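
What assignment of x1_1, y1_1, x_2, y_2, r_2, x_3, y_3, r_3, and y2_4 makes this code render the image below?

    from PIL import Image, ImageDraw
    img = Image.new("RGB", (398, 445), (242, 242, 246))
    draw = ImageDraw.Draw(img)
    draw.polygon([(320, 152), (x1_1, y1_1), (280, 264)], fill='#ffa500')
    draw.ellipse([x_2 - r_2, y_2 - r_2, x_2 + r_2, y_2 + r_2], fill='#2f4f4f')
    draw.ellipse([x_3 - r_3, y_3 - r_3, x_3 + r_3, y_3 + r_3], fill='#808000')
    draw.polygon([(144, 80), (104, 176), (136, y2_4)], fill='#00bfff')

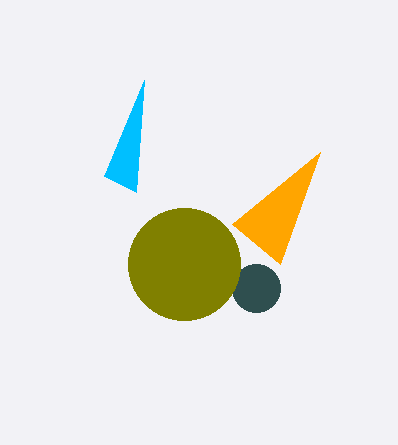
x1_1 = 232; y1_1 = 224; x_2 = 256; y_2 = 288; r_2 = 24; x_3 = 184; y_3 = 264; r_3 = 56; y2_4 = 192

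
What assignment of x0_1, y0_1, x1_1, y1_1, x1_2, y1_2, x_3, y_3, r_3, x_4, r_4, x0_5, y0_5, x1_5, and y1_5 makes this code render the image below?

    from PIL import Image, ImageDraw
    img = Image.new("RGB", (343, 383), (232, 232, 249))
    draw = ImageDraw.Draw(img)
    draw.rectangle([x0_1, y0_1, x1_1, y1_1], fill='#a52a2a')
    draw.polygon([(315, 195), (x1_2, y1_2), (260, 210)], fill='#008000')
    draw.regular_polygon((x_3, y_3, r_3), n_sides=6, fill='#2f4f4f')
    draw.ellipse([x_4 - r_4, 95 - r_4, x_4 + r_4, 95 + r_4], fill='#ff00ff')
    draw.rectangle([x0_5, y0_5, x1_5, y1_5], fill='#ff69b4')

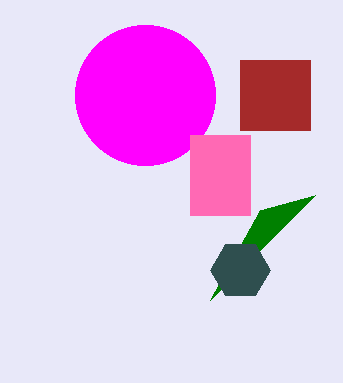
x0_1 = 240, y0_1 = 60, x1_1 = 310, y1_1 = 130, x1_2 = 210, y1_2 = 300, x_3 = 240, y_3 = 270, r_3 = 30, x_4 = 145, r_4 = 70, x0_5 = 190, y0_5 = 135, x1_5 = 250, y1_5 = 215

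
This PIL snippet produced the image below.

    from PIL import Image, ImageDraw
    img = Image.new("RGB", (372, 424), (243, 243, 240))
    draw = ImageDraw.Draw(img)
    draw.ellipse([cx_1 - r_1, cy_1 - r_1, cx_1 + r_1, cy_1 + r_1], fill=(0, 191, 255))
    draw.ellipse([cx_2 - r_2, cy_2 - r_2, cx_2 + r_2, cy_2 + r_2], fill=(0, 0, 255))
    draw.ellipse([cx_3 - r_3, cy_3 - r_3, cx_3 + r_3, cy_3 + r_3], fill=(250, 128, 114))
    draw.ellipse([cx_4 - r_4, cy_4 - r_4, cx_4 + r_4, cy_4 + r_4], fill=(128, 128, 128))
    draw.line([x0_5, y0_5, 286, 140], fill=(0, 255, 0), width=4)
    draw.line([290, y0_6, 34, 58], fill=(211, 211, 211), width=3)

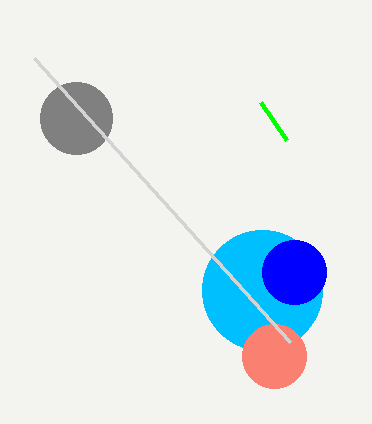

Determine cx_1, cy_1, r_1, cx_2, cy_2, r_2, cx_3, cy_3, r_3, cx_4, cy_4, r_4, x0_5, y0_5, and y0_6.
cx_1 = 262; cy_1 = 290; r_1 = 60; cx_2 = 294; cy_2 = 272; r_2 = 32; cx_3 = 274; cy_3 = 356; r_3 = 32; cx_4 = 76; cy_4 = 118; r_4 = 36; x0_5 = 260; y0_5 = 102; y0_6 = 342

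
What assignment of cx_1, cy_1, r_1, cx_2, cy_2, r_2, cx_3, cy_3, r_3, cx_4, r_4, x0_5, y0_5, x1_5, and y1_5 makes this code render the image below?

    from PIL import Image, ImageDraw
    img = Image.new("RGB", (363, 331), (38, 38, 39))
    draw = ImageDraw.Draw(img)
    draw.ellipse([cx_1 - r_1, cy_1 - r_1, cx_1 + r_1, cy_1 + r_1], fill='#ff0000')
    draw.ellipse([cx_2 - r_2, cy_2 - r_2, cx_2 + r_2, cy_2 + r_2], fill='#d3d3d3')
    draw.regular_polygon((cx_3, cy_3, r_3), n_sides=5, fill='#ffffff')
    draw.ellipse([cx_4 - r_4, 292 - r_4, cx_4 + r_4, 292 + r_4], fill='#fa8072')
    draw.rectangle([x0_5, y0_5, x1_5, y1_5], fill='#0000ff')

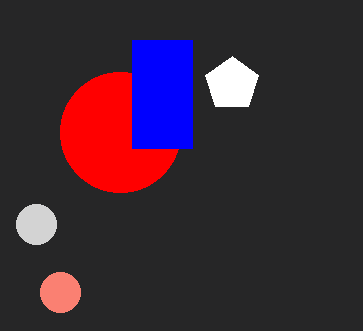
cx_1 = 120, cy_1 = 132, r_1 = 60, cx_2 = 36, cy_2 = 224, r_2 = 20, cx_3 = 232, cy_3 = 84, r_3 = 28, cx_4 = 60, r_4 = 20, x0_5 = 132, y0_5 = 40, x1_5 = 192, y1_5 = 148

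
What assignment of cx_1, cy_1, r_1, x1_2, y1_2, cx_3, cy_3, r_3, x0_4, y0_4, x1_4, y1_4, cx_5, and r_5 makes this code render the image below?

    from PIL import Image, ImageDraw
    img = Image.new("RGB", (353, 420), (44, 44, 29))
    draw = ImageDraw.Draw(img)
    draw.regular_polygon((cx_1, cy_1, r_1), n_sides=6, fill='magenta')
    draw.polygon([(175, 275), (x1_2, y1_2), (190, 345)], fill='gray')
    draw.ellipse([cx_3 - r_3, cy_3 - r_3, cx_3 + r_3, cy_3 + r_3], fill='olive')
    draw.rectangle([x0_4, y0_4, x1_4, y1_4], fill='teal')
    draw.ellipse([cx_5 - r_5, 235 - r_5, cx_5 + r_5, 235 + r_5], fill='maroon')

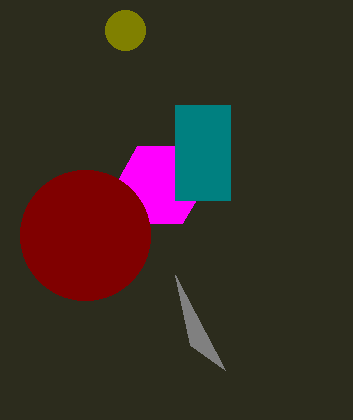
cx_1 = 160, cy_1 = 185, r_1 = 45, x1_2 = 225, y1_2 = 370, cx_3 = 125, cy_3 = 30, r_3 = 20, x0_4 = 175, y0_4 = 105, x1_4 = 230, y1_4 = 200, cx_5 = 85, r_5 = 65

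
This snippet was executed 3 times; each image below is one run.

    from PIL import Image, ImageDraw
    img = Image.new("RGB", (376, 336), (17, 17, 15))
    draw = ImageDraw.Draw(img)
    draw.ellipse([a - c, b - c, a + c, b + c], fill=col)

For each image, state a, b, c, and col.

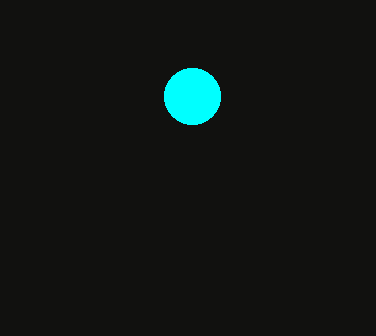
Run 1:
a = 192, b = 96, c = 28, col = 'cyan'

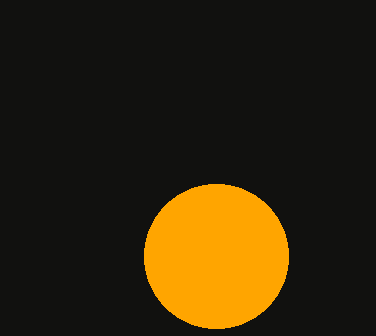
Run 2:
a = 216
b = 256
c = 72
col = 'orange'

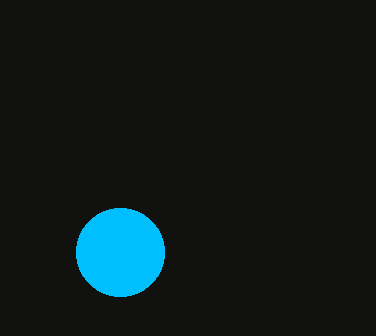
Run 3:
a = 120
b = 252
c = 44
col = 'deepskyblue'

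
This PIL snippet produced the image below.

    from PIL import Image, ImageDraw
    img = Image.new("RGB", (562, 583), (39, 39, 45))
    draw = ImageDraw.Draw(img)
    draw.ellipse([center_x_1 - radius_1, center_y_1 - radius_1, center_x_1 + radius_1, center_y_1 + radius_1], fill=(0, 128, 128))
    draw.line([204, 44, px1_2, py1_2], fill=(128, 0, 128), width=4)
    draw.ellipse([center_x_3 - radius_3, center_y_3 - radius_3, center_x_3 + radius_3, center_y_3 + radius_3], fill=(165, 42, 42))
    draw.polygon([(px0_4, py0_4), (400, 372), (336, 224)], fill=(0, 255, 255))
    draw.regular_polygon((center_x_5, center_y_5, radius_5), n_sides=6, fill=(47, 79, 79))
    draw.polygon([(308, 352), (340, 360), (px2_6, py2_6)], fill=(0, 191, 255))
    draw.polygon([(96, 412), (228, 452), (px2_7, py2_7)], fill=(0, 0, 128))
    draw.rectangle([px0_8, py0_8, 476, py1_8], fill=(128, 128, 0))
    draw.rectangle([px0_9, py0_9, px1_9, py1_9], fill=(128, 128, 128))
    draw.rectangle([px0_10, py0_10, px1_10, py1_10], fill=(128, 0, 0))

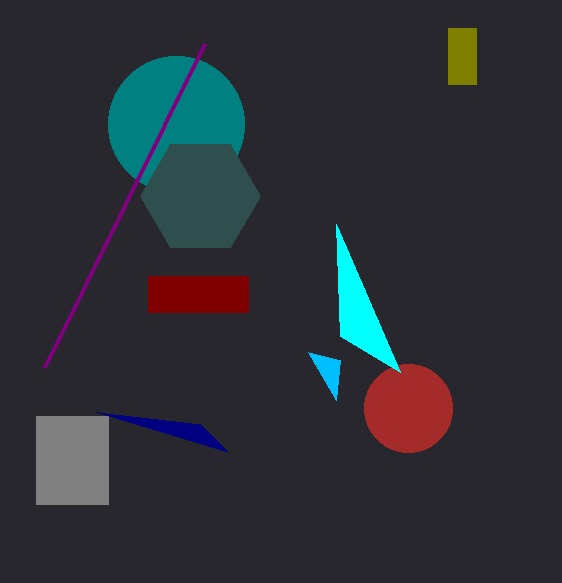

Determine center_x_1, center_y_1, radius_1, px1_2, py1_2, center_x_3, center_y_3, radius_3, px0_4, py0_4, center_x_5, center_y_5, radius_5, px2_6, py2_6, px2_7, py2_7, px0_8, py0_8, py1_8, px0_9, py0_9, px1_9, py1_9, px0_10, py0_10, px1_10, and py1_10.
center_x_1 = 176
center_y_1 = 124
radius_1 = 68
px1_2 = 44
py1_2 = 368
center_x_3 = 408
center_y_3 = 408
radius_3 = 44
px0_4 = 340
py0_4 = 336
center_x_5 = 200
center_y_5 = 196
radius_5 = 60
px2_6 = 336
py2_6 = 400
px2_7 = 200
py2_7 = 424
px0_8 = 448
py0_8 = 28
py1_8 = 84
px0_9 = 36
py0_9 = 416
px1_9 = 108
py1_9 = 504
px0_10 = 148
py0_10 = 276
px1_10 = 248
py1_10 = 312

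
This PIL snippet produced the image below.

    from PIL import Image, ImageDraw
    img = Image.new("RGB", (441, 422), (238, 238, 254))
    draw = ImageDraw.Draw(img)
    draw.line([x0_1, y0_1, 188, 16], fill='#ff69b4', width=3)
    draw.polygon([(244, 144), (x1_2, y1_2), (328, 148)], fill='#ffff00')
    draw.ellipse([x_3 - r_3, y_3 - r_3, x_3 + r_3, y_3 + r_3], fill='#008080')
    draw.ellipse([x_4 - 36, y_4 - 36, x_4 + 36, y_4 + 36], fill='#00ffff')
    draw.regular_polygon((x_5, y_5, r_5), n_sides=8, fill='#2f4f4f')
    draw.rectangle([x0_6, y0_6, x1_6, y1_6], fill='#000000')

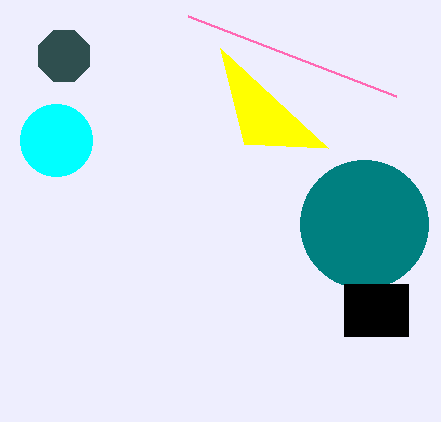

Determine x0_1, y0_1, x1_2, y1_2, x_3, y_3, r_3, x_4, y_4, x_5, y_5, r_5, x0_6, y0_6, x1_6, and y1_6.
x0_1 = 396, y0_1 = 96, x1_2 = 220, y1_2 = 48, x_3 = 364, y_3 = 224, r_3 = 64, x_4 = 56, y_4 = 140, x_5 = 64, y_5 = 56, r_5 = 28, x0_6 = 344, y0_6 = 284, x1_6 = 408, y1_6 = 336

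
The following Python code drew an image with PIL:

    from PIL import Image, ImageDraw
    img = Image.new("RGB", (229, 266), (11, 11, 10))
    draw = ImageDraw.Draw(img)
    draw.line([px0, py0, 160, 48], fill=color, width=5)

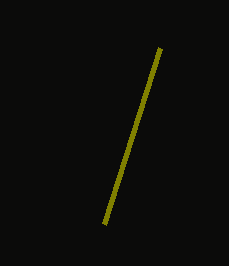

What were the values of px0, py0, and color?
px0 = 104
py0 = 224
color = 'olive'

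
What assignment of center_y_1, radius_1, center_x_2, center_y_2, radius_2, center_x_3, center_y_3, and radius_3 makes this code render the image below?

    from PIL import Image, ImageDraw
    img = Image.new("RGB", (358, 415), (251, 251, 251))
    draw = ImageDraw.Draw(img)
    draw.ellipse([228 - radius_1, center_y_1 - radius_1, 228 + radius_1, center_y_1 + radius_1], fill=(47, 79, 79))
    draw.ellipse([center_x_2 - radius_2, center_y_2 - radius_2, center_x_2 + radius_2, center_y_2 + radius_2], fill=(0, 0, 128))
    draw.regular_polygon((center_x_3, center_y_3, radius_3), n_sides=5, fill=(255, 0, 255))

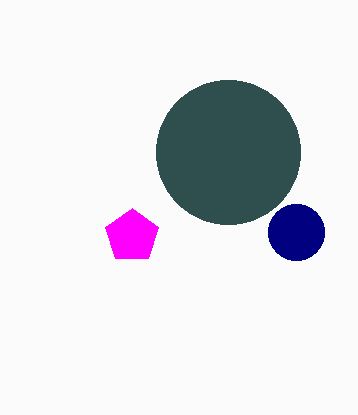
center_y_1 = 152, radius_1 = 72, center_x_2 = 296, center_y_2 = 232, radius_2 = 28, center_x_3 = 132, center_y_3 = 236, radius_3 = 28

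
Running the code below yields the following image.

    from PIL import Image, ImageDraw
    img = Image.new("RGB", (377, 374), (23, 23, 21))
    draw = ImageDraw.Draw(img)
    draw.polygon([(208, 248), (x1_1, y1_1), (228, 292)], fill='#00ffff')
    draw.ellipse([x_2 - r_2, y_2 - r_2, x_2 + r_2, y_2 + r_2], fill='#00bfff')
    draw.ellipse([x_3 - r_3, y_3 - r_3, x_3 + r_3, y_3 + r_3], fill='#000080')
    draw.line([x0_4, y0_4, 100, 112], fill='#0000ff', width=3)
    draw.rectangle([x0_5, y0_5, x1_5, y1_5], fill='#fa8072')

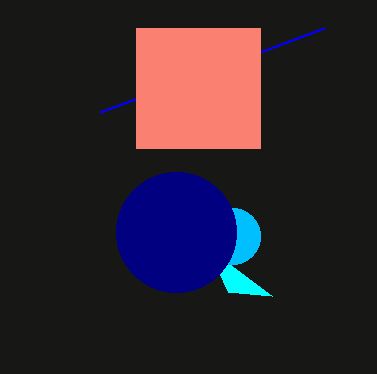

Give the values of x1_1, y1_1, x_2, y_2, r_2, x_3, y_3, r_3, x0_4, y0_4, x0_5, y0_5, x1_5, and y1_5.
x1_1 = 272; y1_1 = 296; x_2 = 232; y_2 = 236; r_2 = 28; x_3 = 176; y_3 = 232; r_3 = 60; x0_4 = 324; y0_4 = 28; x0_5 = 136; y0_5 = 28; x1_5 = 260; y1_5 = 148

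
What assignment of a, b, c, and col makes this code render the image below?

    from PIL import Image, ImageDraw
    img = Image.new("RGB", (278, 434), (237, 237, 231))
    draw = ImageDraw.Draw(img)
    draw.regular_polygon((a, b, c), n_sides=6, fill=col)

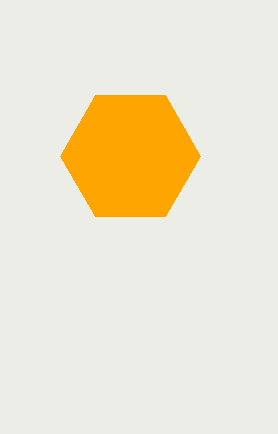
a = 130
b = 156
c = 70
col = 'orange'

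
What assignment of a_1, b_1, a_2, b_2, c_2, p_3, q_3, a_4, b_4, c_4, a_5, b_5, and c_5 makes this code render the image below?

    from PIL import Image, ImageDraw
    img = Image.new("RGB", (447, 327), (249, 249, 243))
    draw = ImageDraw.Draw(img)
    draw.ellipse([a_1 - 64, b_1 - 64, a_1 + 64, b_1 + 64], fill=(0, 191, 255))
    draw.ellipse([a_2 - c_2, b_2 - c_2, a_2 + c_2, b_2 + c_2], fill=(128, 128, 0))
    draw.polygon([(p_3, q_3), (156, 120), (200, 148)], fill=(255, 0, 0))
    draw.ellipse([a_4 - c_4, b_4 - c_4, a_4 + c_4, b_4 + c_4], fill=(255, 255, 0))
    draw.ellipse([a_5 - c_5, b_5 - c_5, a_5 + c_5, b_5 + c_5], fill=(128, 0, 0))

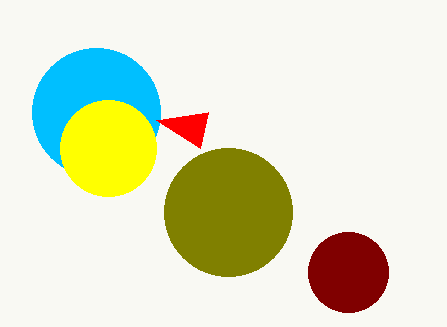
a_1 = 96
b_1 = 112
a_2 = 228
b_2 = 212
c_2 = 64
p_3 = 208
q_3 = 112
a_4 = 108
b_4 = 148
c_4 = 48
a_5 = 348
b_5 = 272
c_5 = 40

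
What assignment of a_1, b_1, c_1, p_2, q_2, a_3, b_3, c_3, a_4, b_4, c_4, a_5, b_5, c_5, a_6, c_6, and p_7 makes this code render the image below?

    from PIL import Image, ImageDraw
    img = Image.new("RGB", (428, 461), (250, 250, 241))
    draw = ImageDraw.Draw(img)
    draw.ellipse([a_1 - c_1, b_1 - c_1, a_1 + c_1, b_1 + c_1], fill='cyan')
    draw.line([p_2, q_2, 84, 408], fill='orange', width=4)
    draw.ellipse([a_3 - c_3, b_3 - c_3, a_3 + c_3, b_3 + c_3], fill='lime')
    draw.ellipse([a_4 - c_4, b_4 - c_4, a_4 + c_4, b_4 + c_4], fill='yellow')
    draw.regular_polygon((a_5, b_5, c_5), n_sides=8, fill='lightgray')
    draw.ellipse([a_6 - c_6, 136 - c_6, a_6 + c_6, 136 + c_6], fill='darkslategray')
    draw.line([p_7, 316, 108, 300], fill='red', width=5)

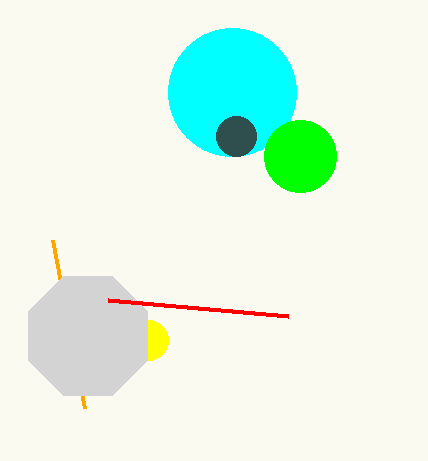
a_1 = 232, b_1 = 92, c_1 = 64, p_2 = 52, q_2 = 240, a_3 = 300, b_3 = 156, c_3 = 36, a_4 = 148, b_4 = 340, c_4 = 20, a_5 = 88, b_5 = 336, c_5 = 64, a_6 = 236, c_6 = 20, p_7 = 288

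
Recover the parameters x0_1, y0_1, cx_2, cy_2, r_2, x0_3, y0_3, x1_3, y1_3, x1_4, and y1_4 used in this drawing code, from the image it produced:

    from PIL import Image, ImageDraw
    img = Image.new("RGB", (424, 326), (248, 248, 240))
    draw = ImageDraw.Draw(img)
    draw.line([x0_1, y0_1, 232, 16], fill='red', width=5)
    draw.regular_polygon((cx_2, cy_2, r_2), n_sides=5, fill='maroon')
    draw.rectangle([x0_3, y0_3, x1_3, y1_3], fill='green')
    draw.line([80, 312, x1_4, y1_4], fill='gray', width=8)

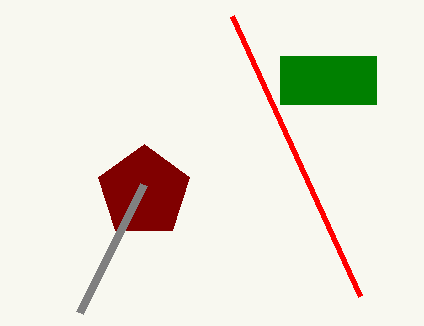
x0_1 = 360, y0_1 = 296, cx_2 = 144, cy_2 = 192, r_2 = 48, x0_3 = 280, y0_3 = 56, x1_3 = 376, y1_3 = 104, x1_4 = 144, y1_4 = 184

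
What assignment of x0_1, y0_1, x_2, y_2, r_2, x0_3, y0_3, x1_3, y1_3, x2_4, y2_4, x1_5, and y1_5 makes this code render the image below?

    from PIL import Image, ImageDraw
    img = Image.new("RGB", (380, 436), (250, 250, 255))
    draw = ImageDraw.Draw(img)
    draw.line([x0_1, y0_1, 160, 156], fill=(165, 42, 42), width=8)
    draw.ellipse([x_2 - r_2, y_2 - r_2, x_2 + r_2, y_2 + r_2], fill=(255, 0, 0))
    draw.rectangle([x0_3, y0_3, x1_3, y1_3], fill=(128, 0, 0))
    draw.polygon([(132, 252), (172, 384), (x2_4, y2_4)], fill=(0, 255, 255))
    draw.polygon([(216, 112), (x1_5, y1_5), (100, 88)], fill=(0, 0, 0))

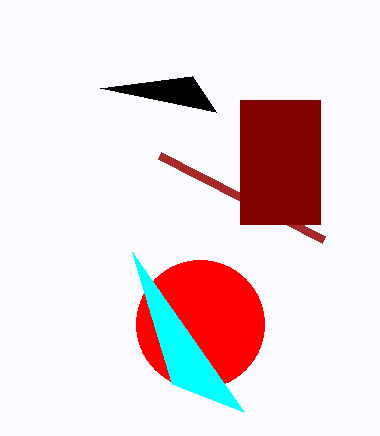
x0_1 = 324
y0_1 = 240
x_2 = 200
y_2 = 324
r_2 = 64
x0_3 = 240
y0_3 = 100
x1_3 = 320
y1_3 = 224
x2_4 = 244
y2_4 = 412
x1_5 = 192
y1_5 = 76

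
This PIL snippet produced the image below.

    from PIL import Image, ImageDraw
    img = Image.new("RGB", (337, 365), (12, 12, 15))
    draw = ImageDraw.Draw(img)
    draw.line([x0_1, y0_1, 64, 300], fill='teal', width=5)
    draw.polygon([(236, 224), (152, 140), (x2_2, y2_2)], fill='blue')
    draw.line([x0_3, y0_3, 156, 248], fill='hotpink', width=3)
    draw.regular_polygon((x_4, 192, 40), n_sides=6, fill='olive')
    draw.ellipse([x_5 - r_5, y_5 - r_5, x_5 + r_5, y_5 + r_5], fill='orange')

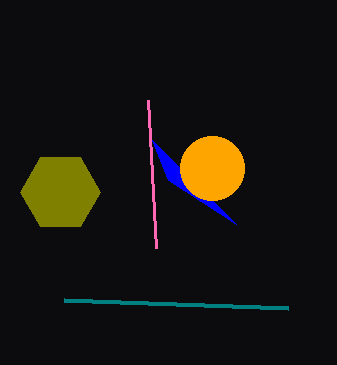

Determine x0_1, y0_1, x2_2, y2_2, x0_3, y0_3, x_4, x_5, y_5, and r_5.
x0_1 = 288; y0_1 = 308; x2_2 = 168; y2_2 = 180; x0_3 = 148; y0_3 = 100; x_4 = 60; x_5 = 212; y_5 = 168; r_5 = 32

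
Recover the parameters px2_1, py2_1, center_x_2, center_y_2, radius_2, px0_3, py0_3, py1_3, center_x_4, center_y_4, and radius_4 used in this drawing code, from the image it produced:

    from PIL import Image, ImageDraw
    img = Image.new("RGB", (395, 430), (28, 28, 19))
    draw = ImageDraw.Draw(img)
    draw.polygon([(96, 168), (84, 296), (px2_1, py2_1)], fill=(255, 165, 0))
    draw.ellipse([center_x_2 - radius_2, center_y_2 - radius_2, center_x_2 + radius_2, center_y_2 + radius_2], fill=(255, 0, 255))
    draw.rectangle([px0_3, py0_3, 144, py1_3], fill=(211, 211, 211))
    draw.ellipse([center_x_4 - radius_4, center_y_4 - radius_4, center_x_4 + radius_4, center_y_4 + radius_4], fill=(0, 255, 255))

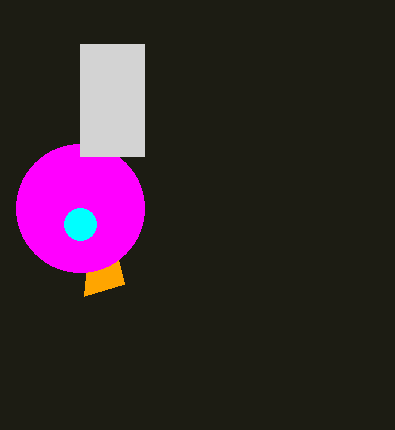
px2_1 = 124
py2_1 = 284
center_x_2 = 80
center_y_2 = 208
radius_2 = 64
px0_3 = 80
py0_3 = 44
py1_3 = 156
center_x_4 = 80
center_y_4 = 224
radius_4 = 16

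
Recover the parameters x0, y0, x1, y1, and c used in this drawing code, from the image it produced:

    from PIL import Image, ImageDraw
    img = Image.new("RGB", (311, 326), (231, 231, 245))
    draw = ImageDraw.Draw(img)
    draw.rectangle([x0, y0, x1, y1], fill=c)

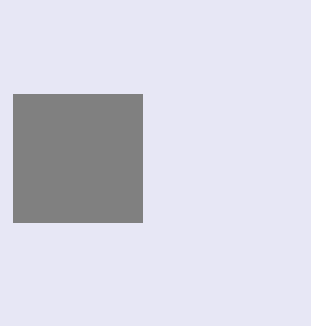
x0 = 13; y0 = 94; x1 = 142; y1 = 222; c = 'gray'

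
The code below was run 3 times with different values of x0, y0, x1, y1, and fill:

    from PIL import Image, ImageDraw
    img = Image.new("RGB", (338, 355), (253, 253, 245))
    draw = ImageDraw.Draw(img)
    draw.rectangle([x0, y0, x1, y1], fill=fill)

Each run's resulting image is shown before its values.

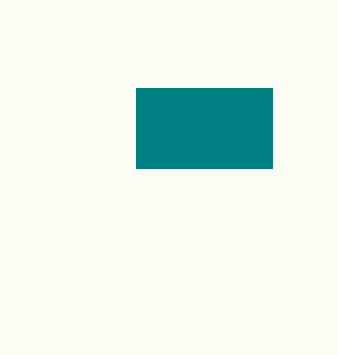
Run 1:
x0 = 136
y0 = 88
x1 = 272
y1 = 168
fill = 'teal'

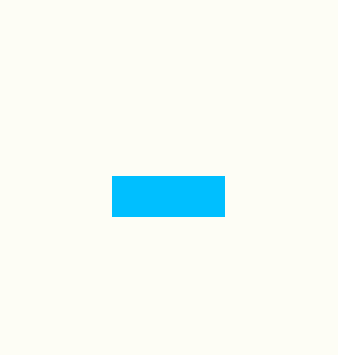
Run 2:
x0 = 112; y0 = 176; x1 = 224; y1 = 216; fill = 'deepskyblue'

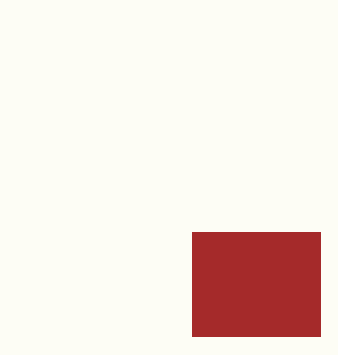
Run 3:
x0 = 192; y0 = 232; x1 = 320; y1 = 336; fill = 'brown'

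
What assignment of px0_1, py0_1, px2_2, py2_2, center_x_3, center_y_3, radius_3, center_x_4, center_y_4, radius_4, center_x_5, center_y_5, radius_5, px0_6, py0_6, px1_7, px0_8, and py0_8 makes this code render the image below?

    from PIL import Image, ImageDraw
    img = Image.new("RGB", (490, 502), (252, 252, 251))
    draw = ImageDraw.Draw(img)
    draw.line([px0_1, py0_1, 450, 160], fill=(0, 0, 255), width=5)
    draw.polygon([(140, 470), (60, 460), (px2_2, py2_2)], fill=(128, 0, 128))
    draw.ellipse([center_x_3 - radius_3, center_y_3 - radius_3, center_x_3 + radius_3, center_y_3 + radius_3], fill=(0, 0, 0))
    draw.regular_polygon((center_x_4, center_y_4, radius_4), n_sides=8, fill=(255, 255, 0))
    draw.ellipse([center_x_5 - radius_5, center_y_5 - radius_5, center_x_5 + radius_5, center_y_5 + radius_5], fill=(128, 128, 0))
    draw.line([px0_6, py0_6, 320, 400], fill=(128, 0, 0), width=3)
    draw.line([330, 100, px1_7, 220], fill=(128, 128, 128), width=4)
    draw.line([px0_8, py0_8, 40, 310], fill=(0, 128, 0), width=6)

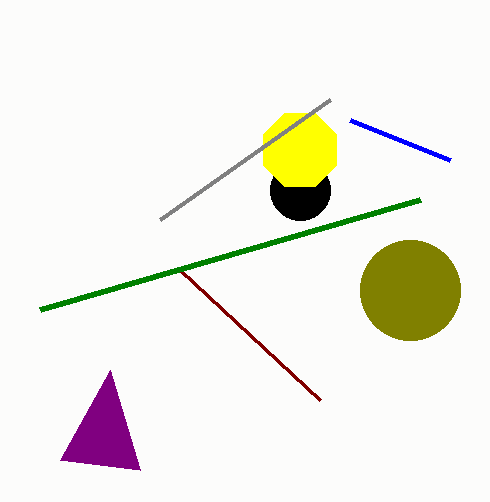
px0_1 = 350, py0_1 = 120, px2_2 = 110, py2_2 = 370, center_x_3 = 300, center_y_3 = 190, radius_3 = 30, center_x_4 = 300, center_y_4 = 150, radius_4 = 40, center_x_5 = 410, center_y_5 = 290, radius_5 = 50, px0_6 = 180, py0_6 = 270, px1_7 = 160, px0_8 = 420, py0_8 = 200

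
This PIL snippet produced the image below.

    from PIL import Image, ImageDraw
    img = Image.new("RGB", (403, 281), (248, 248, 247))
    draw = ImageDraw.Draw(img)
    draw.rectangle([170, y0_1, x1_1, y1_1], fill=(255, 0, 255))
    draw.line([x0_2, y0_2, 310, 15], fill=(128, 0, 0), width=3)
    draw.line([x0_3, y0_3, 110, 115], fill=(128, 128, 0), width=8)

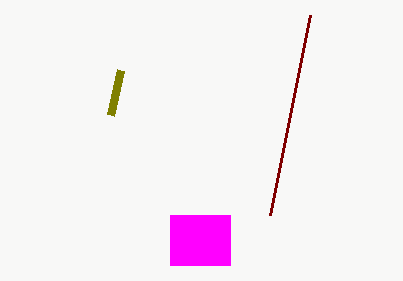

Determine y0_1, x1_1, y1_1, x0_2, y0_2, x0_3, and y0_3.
y0_1 = 215
x1_1 = 230
y1_1 = 265
x0_2 = 270
y0_2 = 215
x0_3 = 120
y0_3 = 70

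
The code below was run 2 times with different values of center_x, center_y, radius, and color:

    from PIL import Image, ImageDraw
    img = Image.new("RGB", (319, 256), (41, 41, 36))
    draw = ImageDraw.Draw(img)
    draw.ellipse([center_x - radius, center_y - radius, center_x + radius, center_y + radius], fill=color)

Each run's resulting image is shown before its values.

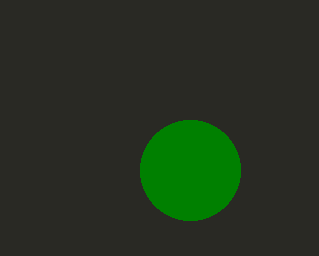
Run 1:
center_x = 190, center_y = 170, radius = 50, color = 'green'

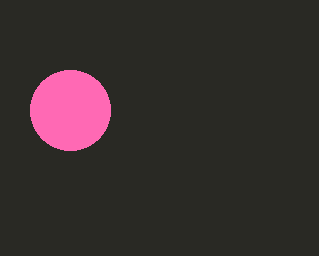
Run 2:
center_x = 70
center_y = 110
radius = 40
color = 'hotpink'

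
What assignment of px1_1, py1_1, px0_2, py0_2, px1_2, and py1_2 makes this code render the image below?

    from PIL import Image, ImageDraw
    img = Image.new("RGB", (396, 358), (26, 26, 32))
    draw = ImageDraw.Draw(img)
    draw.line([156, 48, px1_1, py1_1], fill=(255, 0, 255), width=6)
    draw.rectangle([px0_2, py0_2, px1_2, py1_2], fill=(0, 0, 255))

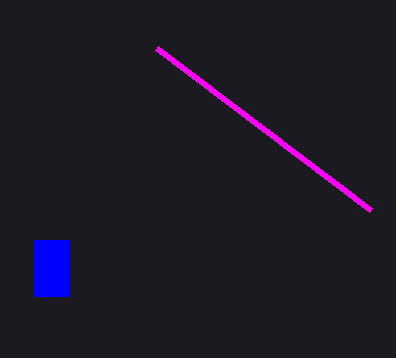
px1_1 = 370
py1_1 = 210
px0_2 = 34
py0_2 = 240
px1_2 = 68
py1_2 = 296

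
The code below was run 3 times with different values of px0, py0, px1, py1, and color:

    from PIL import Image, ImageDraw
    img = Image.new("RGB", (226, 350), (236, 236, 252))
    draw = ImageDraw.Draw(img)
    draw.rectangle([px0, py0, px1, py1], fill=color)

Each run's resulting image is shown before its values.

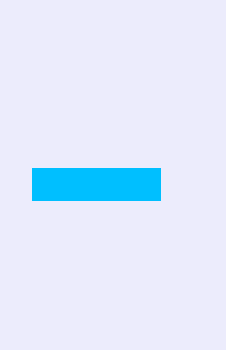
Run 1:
px0 = 32, py0 = 168, px1 = 160, py1 = 200, color = 'deepskyblue'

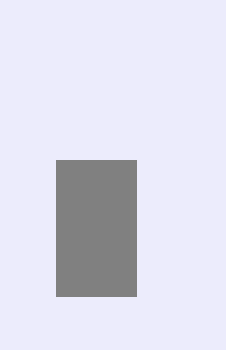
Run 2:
px0 = 56; py0 = 160; px1 = 136; py1 = 296; color = 'gray'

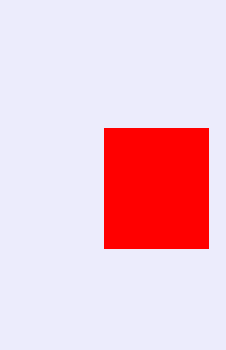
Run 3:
px0 = 104
py0 = 128
px1 = 208
py1 = 248
color = 'red'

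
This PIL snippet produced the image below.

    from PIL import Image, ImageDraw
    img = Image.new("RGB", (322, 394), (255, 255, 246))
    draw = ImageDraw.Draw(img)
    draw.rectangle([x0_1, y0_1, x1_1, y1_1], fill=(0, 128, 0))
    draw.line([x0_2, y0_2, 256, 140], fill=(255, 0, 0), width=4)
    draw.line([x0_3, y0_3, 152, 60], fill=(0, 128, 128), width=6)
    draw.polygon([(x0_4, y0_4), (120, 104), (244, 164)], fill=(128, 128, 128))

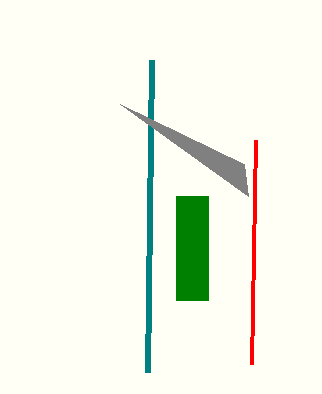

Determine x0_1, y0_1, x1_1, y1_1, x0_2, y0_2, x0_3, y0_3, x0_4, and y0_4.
x0_1 = 176
y0_1 = 196
x1_1 = 208
y1_1 = 300
x0_2 = 252
y0_2 = 364
x0_3 = 148
y0_3 = 372
x0_4 = 248
y0_4 = 196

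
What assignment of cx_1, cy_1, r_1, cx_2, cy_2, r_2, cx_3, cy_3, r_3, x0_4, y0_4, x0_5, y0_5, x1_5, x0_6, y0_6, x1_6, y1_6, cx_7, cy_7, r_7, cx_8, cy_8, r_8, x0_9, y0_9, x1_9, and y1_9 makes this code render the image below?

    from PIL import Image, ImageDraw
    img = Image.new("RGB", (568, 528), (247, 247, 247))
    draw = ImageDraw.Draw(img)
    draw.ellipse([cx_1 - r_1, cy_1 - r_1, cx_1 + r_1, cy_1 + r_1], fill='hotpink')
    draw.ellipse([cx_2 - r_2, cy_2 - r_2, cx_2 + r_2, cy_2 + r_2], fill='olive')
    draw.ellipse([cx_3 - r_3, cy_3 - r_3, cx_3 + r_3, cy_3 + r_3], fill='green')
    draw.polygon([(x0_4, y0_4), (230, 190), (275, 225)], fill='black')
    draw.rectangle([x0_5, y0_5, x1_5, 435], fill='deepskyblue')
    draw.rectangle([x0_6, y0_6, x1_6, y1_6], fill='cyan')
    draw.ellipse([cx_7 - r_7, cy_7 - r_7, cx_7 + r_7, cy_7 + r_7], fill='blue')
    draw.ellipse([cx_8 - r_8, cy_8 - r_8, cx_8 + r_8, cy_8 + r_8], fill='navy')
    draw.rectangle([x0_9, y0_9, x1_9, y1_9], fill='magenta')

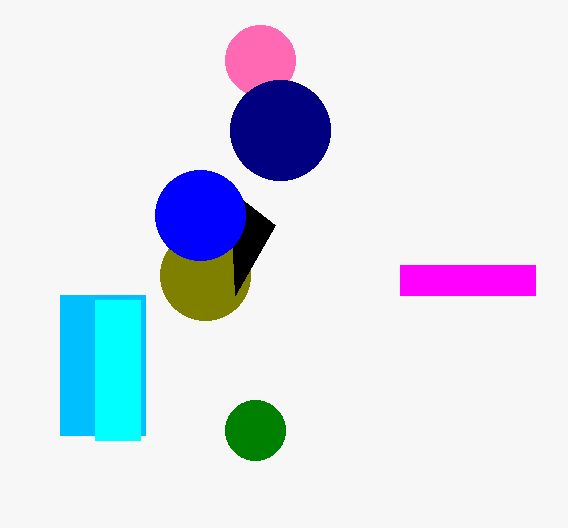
cx_1 = 260, cy_1 = 60, r_1 = 35, cx_2 = 205, cy_2 = 275, r_2 = 45, cx_3 = 255, cy_3 = 430, r_3 = 30, x0_4 = 235, y0_4 = 295, x0_5 = 60, y0_5 = 295, x1_5 = 145, x0_6 = 95, y0_6 = 300, x1_6 = 140, y1_6 = 440, cx_7 = 200, cy_7 = 215, r_7 = 45, cx_8 = 280, cy_8 = 130, r_8 = 50, x0_9 = 400, y0_9 = 265, x1_9 = 535, y1_9 = 295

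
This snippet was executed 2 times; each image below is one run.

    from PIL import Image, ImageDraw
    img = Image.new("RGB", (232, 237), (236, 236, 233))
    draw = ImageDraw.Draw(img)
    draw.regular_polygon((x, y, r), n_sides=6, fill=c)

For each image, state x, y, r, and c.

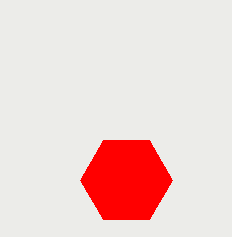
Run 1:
x = 126; y = 180; r = 46; c = 'red'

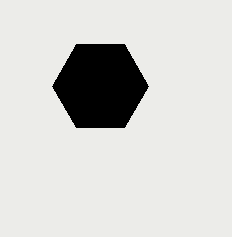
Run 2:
x = 100, y = 86, r = 48, c = 'black'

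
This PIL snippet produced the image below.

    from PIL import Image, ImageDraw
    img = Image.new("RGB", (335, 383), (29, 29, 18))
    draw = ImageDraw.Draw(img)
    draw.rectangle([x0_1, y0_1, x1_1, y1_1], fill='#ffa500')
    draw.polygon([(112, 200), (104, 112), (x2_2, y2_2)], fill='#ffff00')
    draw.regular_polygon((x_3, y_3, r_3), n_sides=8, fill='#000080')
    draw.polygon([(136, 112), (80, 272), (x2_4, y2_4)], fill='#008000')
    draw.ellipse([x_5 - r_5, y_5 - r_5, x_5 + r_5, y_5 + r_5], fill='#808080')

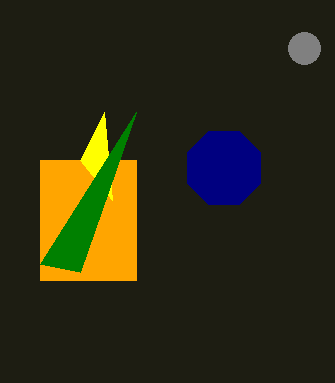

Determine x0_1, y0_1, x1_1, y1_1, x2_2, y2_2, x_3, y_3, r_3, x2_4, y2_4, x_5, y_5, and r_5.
x0_1 = 40, y0_1 = 160, x1_1 = 136, y1_1 = 280, x2_2 = 80, y2_2 = 160, x_3 = 224, y_3 = 168, r_3 = 40, x2_4 = 40, y2_4 = 264, x_5 = 304, y_5 = 48, r_5 = 16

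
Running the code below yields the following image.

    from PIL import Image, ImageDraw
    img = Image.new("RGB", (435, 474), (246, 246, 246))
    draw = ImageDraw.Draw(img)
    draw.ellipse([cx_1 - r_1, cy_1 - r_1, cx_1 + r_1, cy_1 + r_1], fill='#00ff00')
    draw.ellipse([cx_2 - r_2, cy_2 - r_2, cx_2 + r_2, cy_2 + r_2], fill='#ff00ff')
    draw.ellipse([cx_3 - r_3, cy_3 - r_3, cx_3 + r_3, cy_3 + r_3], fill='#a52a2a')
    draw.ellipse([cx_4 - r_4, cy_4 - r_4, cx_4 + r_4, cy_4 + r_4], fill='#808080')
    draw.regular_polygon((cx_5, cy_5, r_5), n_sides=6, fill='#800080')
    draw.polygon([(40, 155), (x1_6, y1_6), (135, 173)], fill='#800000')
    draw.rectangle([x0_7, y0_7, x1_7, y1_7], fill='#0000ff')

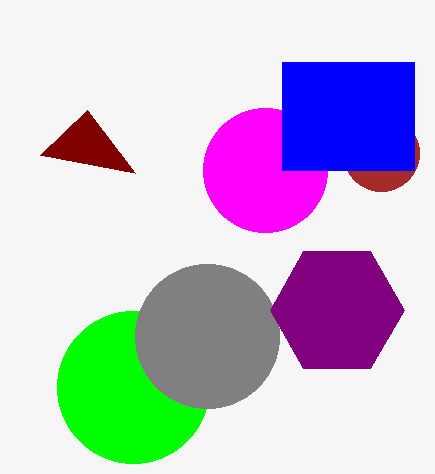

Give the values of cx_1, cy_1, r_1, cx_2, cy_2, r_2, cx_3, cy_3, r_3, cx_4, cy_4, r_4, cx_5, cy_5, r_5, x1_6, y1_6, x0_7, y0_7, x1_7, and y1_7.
cx_1 = 133, cy_1 = 387, r_1 = 76, cx_2 = 265, cy_2 = 170, r_2 = 62, cx_3 = 381, cy_3 = 153, r_3 = 38, cx_4 = 207, cy_4 = 336, r_4 = 72, cx_5 = 337, cy_5 = 310, r_5 = 67, x1_6 = 87, y1_6 = 110, x0_7 = 282, y0_7 = 62, x1_7 = 414, y1_7 = 170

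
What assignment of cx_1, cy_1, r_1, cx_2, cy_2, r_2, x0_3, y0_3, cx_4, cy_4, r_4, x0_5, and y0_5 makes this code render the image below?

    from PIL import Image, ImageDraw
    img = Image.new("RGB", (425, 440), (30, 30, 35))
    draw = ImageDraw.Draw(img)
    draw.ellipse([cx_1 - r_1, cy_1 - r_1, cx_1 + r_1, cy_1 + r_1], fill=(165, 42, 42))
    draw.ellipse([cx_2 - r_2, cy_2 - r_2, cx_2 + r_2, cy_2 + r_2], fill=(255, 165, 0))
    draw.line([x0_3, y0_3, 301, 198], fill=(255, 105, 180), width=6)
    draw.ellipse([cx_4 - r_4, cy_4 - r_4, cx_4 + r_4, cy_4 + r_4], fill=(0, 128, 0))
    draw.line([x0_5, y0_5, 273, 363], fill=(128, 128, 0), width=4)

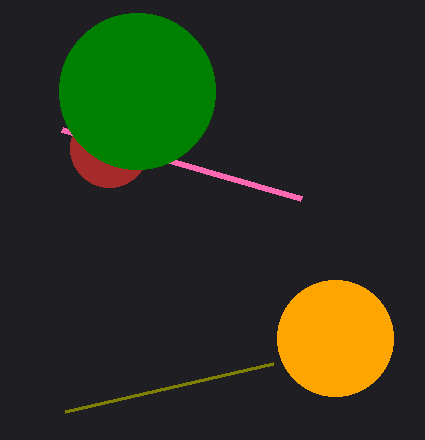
cx_1 = 109, cy_1 = 148, r_1 = 39, cx_2 = 335, cy_2 = 338, r_2 = 58, x0_3 = 62, y0_3 = 129, cx_4 = 137, cy_4 = 91, r_4 = 78, x0_5 = 65, y0_5 = 411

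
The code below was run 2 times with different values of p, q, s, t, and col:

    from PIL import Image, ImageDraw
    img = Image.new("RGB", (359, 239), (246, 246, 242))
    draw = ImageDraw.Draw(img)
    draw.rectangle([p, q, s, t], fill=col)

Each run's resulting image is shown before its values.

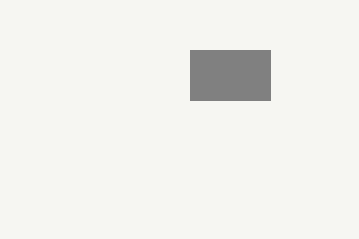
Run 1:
p = 190, q = 50, s = 270, t = 100, col = 'gray'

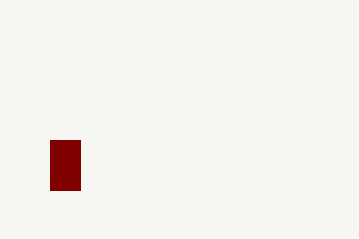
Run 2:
p = 50
q = 140
s = 80
t = 190
col = 'maroon'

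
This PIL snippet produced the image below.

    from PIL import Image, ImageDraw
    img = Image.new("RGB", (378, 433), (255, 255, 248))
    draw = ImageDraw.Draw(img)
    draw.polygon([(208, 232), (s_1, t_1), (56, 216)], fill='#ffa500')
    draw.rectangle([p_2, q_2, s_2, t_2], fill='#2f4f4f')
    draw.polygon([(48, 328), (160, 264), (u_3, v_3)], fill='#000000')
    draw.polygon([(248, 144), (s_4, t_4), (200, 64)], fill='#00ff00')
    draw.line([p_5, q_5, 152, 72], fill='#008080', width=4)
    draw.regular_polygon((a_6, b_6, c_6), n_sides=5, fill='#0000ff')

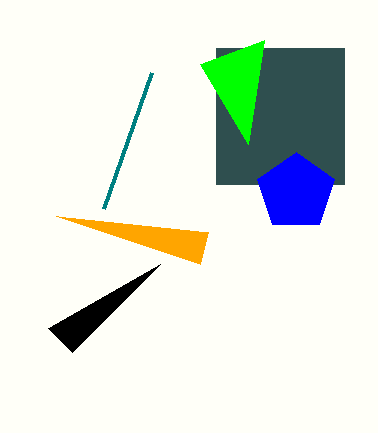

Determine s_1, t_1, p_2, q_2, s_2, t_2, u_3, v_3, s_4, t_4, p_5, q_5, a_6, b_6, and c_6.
s_1 = 200, t_1 = 264, p_2 = 216, q_2 = 48, s_2 = 344, t_2 = 184, u_3 = 72, v_3 = 352, s_4 = 264, t_4 = 40, p_5 = 104, q_5 = 208, a_6 = 296, b_6 = 192, c_6 = 40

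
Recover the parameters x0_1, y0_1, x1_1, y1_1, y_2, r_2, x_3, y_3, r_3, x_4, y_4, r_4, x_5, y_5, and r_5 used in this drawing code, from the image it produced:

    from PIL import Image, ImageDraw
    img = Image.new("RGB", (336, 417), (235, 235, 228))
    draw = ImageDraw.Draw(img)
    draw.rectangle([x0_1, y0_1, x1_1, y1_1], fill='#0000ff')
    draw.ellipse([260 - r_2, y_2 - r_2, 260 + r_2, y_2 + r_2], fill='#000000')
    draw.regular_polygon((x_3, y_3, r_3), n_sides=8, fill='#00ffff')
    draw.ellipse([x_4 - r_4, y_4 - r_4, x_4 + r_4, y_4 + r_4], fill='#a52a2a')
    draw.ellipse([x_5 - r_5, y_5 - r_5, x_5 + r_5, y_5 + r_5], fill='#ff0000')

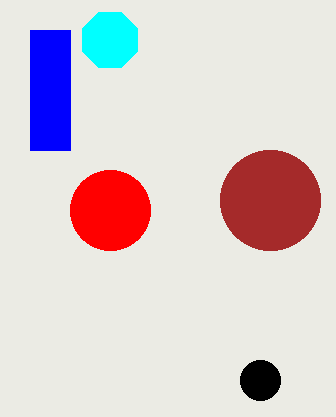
x0_1 = 30, y0_1 = 30, x1_1 = 70, y1_1 = 150, y_2 = 380, r_2 = 20, x_3 = 110, y_3 = 40, r_3 = 30, x_4 = 270, y_4 = 200, r_4 = 50, x_5 = 110, y_5 = 210, r_5 = 40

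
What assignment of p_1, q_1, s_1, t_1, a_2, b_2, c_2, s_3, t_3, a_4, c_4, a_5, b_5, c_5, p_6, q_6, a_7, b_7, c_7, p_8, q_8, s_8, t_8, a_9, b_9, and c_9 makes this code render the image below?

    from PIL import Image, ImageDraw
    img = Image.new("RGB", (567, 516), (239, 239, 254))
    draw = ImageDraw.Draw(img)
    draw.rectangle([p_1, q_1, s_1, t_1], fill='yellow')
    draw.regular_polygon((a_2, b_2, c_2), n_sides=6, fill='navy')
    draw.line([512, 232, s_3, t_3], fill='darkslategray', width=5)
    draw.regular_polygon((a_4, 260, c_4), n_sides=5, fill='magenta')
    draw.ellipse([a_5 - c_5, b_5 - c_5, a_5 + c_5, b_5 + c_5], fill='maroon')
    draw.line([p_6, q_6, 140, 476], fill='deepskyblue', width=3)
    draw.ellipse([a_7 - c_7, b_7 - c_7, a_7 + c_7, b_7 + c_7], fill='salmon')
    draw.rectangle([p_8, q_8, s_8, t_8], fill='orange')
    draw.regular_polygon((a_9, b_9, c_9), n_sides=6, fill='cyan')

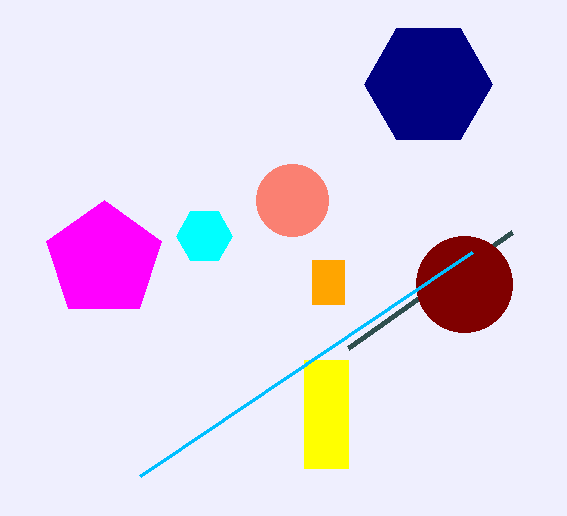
p_1 = 304; q_1 = 360; s_1 = 348; t_1 = 468; a_2 = 428; b_2 = 84; c_2 = 64; s_3 = 348; t_3 = 348; a_4 = 104; c_4 = 60; a_5 = 464; b_5 = 284; c_5 = 48; p_6 = 472; q_6 = 252; a_7 = 292; b_7 = 200; c_7 = 36; p_8 = 312; q_8 = 260; s_8 = 344; t_8 = 304; a_9 = 204; b_9 = 236; c_9 = 28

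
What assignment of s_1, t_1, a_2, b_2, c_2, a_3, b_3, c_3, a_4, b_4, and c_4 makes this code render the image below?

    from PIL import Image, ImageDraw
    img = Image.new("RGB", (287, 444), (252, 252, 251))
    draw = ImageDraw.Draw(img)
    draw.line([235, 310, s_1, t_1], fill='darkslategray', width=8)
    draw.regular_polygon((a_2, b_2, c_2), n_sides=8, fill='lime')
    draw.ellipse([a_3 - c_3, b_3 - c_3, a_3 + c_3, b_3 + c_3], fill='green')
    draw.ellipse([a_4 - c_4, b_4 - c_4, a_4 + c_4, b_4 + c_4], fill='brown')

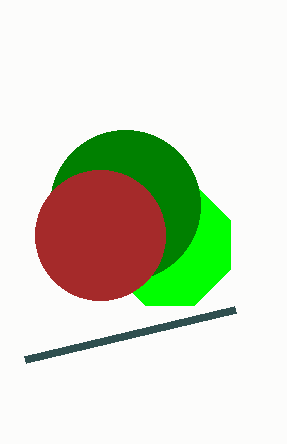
s_1 = 25; t_1 = 360; a_2 = 170; b_2 = 245; c_2 = 65; a_3 = 125; b_3 = 205; c_3 = 75; a_4 = 100; b_4 = 235; c_4 = 65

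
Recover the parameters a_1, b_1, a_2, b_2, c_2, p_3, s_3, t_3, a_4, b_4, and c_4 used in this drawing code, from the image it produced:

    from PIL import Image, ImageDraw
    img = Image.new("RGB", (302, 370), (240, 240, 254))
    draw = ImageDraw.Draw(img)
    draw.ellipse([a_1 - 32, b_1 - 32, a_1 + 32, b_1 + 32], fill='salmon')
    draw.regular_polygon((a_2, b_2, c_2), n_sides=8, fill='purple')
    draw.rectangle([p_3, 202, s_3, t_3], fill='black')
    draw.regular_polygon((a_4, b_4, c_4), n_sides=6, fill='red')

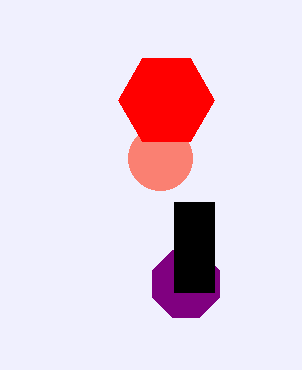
a_1 = 160, b_1 = 158, a_2 = 186, b_2 = 284, c_2 = 36, p_3 = 174, s_3 = 214, t_3 = 292, a_4 = 166, b_4 = 100, c_4 = 48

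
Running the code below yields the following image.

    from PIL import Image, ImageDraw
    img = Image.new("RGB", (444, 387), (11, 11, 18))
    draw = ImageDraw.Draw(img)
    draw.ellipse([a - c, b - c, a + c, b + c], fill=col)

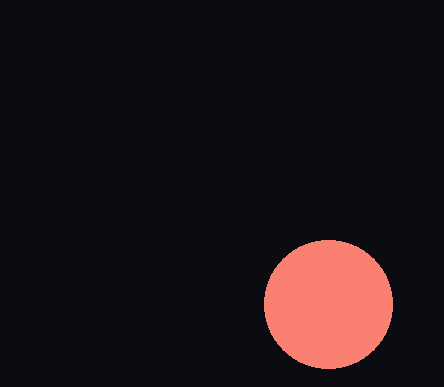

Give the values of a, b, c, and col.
a = 328, b = 304, c = 64, col = 'salmon'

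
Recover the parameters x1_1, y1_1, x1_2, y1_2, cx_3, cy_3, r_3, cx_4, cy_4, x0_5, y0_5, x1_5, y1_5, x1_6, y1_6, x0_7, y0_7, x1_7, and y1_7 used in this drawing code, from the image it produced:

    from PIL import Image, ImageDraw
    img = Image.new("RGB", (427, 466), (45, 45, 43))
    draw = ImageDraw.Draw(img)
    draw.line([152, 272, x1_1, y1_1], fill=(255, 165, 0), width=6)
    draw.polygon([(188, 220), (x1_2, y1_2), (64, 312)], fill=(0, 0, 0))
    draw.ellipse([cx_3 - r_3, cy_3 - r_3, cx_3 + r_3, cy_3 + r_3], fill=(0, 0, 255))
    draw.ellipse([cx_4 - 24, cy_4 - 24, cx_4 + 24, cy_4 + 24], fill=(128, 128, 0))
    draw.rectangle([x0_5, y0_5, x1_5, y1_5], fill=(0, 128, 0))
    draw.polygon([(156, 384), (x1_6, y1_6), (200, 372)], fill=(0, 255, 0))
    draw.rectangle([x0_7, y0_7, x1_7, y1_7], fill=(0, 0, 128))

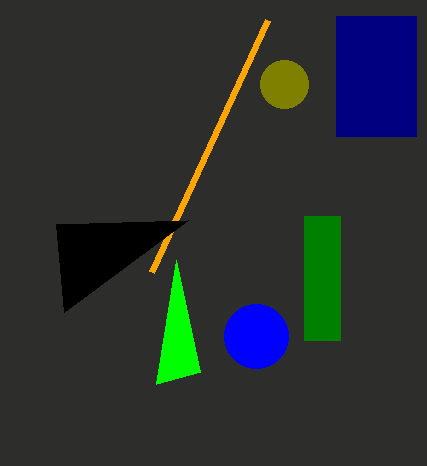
x1_1 = 268, y1_1 = 20, x1_2 = 56, y1_2 = 224, cx_3 = 256, cy_3 = 336, r_3 = 32, cx_4 = 284, cy_4 = 84, x0_5 = 304, y0_5 = 216, x1_5 = 340, y1_5 = 340, x1_6 = 176, y1_6 = 260, x0_7 = 336, y0_7 = 16, x1_7 = 416, y1_7 = 136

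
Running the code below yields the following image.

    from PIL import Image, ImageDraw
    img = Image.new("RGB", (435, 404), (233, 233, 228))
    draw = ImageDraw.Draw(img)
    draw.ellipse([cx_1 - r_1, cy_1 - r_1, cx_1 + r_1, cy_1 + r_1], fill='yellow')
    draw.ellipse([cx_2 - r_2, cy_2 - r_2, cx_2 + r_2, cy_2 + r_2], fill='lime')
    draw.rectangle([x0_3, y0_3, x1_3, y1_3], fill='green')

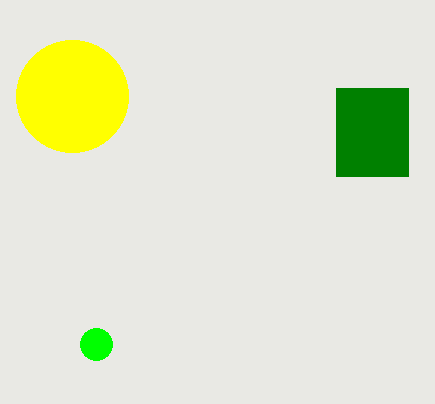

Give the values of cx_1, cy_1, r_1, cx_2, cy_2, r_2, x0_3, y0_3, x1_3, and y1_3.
cx_1 = 72, cy_1 = 96, r_1 = 56, cx_2 = 96, cy_2 = 344, r_2 = 16, x0_3 = 336, y0_3 = 88, x1_3 = 408, y1_3 = 176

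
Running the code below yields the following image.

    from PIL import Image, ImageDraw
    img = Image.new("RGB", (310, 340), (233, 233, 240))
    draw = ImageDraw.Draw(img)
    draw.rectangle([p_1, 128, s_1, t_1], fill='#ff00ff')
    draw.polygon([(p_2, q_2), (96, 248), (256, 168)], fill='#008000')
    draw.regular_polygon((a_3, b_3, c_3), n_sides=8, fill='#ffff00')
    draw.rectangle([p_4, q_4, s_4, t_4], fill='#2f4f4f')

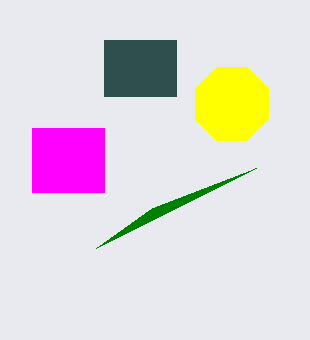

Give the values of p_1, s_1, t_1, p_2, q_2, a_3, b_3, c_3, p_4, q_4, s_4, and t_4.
p_1 = 32
s_1 = 104
t_1 = 192
p_2 = 152
q_2 = 208
a_3 = 232
b_3 = 104
c_3 = 40
p_4 = 104
q_4 = 40
s_4 = 176
t_4 = 96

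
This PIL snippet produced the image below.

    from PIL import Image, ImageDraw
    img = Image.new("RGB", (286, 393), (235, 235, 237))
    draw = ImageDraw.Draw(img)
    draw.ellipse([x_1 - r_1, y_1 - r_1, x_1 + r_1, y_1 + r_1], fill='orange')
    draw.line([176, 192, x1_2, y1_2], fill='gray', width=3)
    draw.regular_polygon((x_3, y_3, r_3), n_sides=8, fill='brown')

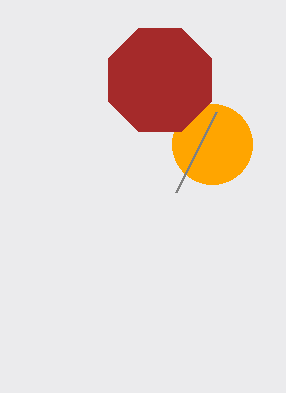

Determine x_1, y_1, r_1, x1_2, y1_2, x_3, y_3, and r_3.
x_1 = 212
y_1 = 144
r_1 = 40
x1_2 = 216
y1_2 = 112
x_3 = 160
y_3 = 80
r_3 = 56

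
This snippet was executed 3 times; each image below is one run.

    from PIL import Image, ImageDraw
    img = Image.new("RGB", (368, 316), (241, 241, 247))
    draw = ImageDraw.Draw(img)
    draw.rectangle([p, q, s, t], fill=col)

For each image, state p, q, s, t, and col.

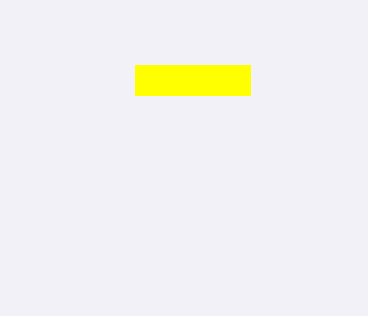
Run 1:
p = 135
q = 65
s = 250
t = 95
col = 'yellow'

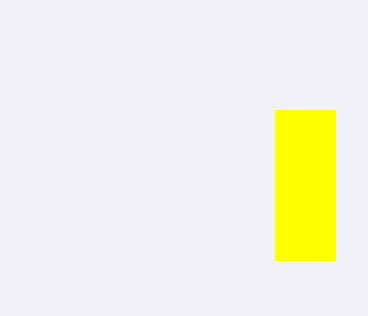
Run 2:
p = 275
q = 110
s = 335
t = 260
col = 'yellow'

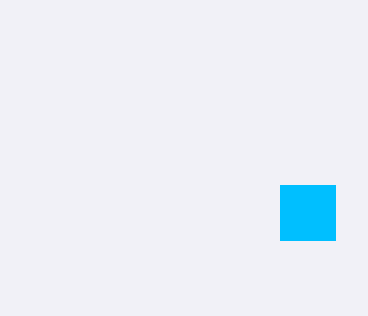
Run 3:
p = 280; q = 185; s = 335; t = 240; col = 'deepskyblue'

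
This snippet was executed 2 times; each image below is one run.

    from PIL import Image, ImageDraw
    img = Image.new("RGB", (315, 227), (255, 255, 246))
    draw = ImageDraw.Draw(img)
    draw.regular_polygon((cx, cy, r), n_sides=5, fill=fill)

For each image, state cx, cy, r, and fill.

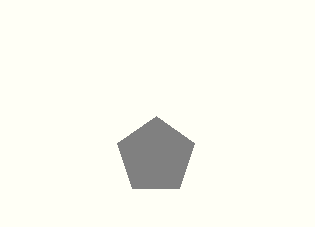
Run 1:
cx = 156
cy = 156
r = 40
fill = 'gray'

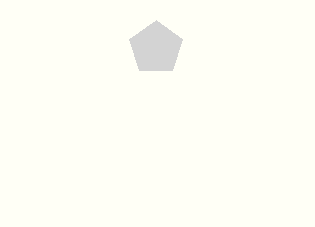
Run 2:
cx = 156
cy = 48
r = 28
fill = 'lightgray'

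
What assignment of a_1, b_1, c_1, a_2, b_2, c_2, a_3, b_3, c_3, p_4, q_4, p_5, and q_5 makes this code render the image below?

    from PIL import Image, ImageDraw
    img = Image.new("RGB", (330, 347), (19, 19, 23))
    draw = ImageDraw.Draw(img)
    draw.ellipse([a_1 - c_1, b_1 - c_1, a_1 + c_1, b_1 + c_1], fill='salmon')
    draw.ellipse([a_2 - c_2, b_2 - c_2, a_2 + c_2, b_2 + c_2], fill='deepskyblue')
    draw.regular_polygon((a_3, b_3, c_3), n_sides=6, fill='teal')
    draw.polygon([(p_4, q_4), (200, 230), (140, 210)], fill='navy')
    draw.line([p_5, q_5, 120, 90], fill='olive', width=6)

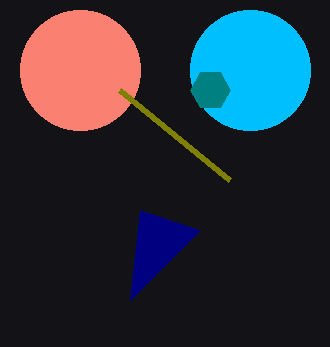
a_1 = 80
b_1 = 70
c_1 = 60
a_2 = 250
b_2 = 70
c_2 = 60
a_3 = 210
b_3 = 90
c_3 = 20
p_4 = 130
q_4 = 300
p_5 = 230
q_5 = 180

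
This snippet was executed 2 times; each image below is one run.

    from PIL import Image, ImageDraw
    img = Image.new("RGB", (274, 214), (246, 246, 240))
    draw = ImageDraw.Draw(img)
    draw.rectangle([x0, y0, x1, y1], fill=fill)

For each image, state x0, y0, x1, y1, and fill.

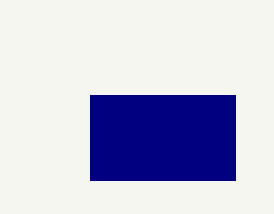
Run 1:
x0 = 90; y0 = 95; x1 = 235; y1 = 180; fill = 'navy'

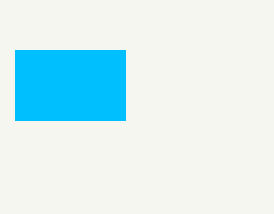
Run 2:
x0 = 15
y0 = 50
x1 = 125
y1 = 120
fill = 'deepskyblue'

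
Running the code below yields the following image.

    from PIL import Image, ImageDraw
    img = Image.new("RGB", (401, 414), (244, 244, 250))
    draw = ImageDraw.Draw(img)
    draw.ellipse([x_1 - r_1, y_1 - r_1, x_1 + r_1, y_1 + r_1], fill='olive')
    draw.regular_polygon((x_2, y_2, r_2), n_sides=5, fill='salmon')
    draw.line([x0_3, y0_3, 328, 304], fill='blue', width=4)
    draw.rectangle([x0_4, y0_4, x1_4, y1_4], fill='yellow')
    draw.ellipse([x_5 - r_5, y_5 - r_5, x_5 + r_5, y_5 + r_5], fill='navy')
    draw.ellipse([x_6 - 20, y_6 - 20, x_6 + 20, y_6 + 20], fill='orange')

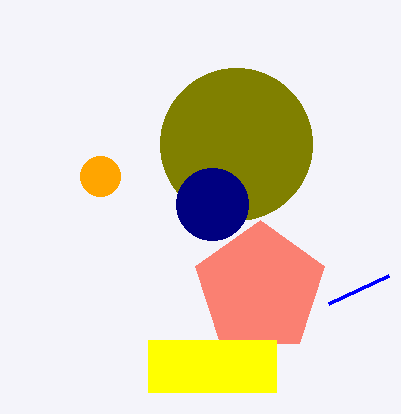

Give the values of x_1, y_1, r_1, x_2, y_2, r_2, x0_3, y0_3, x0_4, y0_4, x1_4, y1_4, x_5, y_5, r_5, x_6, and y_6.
x_1 = 236; y_1 = 144; r_1 = 76; x_2 = 260; y_2 = 288; r_2 = 68; x0_3 = 388; y0_3 = 276; x0_4 = 148; y0_4 = 340; x1_4 = 276; y1_4 = 392; x_5 = 212; y_5 = 204; r_5 = 36; x_6 = 100; y_6 = 176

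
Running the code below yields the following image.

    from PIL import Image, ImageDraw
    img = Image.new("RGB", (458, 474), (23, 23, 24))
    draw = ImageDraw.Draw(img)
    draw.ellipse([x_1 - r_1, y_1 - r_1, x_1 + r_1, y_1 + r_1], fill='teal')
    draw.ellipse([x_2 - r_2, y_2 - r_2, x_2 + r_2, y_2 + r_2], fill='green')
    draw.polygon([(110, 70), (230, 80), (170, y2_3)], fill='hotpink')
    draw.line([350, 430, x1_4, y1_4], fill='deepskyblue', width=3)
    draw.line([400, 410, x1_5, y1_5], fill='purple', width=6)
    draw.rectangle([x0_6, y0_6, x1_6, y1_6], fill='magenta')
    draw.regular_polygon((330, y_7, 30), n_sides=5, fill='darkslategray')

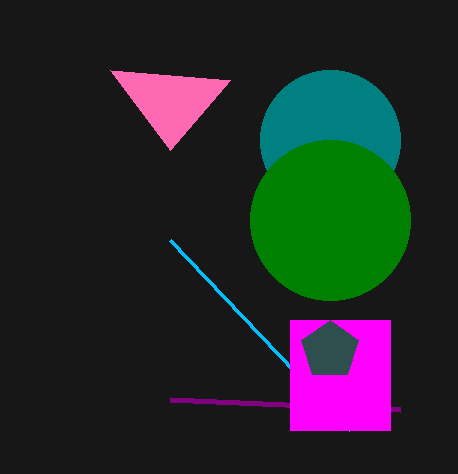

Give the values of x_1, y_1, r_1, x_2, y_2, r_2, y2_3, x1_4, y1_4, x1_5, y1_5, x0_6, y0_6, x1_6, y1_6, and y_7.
x_1 = 330, y_1 = 140, r_1 = 70, x_2 = 330, y_2 = 220, r_2 = 80, y2_3 = 150, x1_4 = 170, y1_4 = 240, x1_5 = 170, y1_5 = 400, x0_6 = 290, y0_6 = 320, x1_6 = 390, y1_6 = 430, y_7 = 350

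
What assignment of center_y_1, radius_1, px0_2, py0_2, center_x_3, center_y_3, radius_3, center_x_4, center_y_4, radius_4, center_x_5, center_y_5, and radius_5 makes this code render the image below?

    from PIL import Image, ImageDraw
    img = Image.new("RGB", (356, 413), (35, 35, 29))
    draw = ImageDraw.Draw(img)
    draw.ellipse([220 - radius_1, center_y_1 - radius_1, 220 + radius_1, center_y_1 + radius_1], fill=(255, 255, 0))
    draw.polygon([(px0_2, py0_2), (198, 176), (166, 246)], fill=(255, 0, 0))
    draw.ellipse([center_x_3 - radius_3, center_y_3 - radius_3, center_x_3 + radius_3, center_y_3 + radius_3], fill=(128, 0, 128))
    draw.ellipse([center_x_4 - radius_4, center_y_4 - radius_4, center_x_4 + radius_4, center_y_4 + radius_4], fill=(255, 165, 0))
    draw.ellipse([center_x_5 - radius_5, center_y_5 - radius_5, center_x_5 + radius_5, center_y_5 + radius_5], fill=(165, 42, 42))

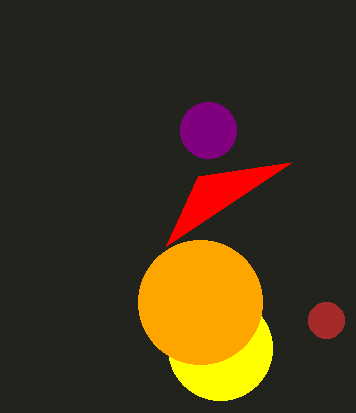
center_y_1 = 348; radius_1 = 52; px0_2 = 292; py0_2 = 162; center_x_3 = 208; center_y_3 = 130; radius_3 = 28; center_x_4 = 200; center_y_4 = 302; radius_4 = 62; center_x_5 = 326; center_y_5 = 320; radius_5 = 18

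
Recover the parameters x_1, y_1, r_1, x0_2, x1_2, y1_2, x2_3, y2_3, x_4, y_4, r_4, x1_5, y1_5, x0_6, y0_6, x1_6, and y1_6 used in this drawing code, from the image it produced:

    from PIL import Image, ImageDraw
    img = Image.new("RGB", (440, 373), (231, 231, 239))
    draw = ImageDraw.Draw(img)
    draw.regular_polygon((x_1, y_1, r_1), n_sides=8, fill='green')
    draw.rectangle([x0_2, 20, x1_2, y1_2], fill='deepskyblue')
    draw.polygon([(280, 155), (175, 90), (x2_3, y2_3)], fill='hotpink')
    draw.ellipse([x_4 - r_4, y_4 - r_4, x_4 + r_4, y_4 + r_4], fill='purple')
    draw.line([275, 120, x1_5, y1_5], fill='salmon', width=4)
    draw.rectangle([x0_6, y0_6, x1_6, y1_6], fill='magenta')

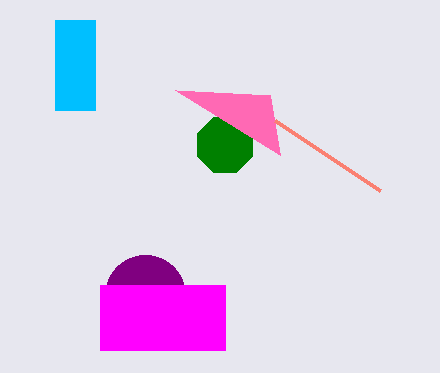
x_1 = 225; y_1 = 145; r_1 = 30; x0_2 = 55; x1_2 = 95; y1_2 = 110; x2_3 = 270; y2_3 = 95; x_4 = 145; y_4 = 295; r_4 = 40; x1_5 = 380; y1_5 = 190; x0_6 = 100; y0_6 = 285; x1_6 = 225; y1_6 = 350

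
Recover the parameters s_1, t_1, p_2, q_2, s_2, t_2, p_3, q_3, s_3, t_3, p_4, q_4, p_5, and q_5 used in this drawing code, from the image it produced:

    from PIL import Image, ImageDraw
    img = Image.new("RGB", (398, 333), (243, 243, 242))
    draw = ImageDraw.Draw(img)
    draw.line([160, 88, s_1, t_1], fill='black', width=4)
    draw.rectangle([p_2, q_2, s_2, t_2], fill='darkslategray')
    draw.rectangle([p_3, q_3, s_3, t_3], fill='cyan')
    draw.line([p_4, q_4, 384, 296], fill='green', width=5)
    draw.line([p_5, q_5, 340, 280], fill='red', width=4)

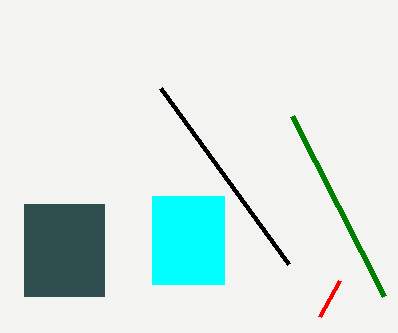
s_1 = 288, t_1 = 264, p_2 = 24, q_2 = 204, s_2 = 104, t_2 = 296, p_3 = 152, q_3 = 196, s_3 = 224, t_3 = 284, p_4 = 292, q_4 = 116, p_5 = 320, q_5 = 316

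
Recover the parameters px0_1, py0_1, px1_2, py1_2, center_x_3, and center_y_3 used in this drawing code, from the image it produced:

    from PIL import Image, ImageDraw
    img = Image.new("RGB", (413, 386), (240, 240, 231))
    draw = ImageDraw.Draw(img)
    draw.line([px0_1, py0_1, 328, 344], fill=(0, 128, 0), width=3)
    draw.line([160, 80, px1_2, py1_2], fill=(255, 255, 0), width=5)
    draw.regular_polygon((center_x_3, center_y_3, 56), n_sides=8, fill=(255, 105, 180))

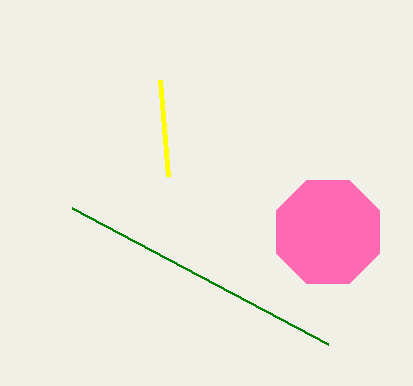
px0_1 = 72; py0_1 = 208; px1_2 = 168; py1_2 = 176; center_x_3 = 328; center_y_3 = 232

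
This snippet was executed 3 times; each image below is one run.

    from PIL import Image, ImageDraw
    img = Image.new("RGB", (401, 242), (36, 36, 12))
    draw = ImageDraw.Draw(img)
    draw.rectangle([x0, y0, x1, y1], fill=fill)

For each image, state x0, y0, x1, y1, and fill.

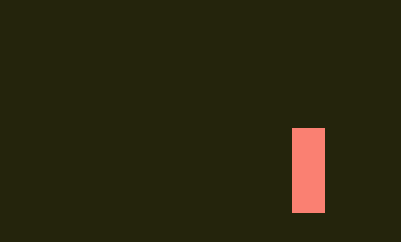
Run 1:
x0 = 292; y0 = 128; x1 = 324; y1 = 212; fill = 'salmon'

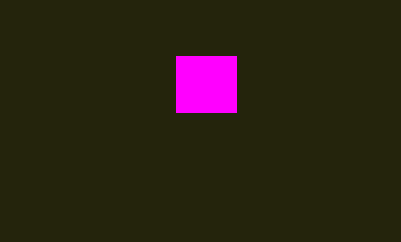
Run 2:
x0 = 176; y0 = 56; x1 = 236; y1 = 112; fill = 'magenta'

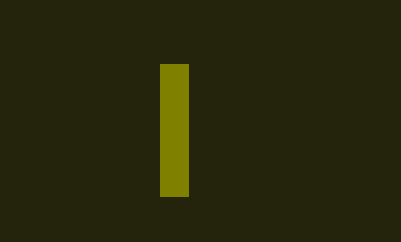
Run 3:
x0 = 160, y0 = 64, x1 = 188, y1 = 196, fill = 'olive'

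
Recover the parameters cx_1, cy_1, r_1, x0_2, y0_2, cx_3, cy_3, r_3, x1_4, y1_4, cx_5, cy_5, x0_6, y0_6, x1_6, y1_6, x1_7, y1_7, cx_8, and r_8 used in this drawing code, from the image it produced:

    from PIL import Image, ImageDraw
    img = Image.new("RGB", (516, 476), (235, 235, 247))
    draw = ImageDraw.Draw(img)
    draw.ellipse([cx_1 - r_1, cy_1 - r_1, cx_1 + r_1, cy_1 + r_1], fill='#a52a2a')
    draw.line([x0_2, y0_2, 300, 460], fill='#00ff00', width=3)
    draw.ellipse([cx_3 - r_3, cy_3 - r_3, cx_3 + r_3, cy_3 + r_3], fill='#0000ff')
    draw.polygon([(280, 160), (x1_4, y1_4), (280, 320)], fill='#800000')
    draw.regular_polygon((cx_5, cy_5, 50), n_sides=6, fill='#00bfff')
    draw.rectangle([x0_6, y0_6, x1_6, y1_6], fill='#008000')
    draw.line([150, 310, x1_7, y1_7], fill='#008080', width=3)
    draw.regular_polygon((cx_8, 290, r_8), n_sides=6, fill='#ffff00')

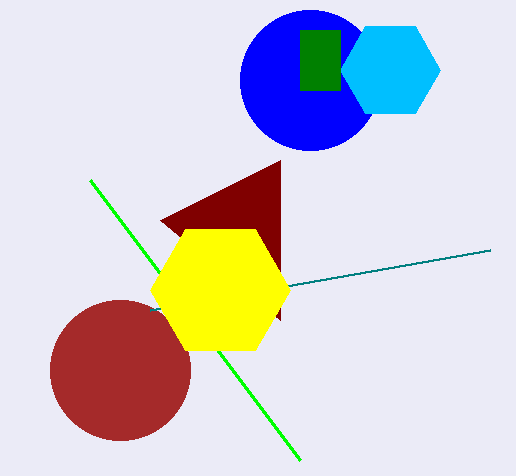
cx_1 = 120, cy_1 = 370, r_1 = 70, x0_2 = 90, y0_2 = 180, cx_3 = 310, cy_3 = 80, r_3 = 70, x1_4 = 160, y1_4 = 220, cx_5 = 390, cy_5 = 70, x0_6 = 300, y0_6 = 30, x1_6 = 340, y1_6 = 90, x1_7 = 490, y1_7 = 250, cx_8 = 220, r_8 = 70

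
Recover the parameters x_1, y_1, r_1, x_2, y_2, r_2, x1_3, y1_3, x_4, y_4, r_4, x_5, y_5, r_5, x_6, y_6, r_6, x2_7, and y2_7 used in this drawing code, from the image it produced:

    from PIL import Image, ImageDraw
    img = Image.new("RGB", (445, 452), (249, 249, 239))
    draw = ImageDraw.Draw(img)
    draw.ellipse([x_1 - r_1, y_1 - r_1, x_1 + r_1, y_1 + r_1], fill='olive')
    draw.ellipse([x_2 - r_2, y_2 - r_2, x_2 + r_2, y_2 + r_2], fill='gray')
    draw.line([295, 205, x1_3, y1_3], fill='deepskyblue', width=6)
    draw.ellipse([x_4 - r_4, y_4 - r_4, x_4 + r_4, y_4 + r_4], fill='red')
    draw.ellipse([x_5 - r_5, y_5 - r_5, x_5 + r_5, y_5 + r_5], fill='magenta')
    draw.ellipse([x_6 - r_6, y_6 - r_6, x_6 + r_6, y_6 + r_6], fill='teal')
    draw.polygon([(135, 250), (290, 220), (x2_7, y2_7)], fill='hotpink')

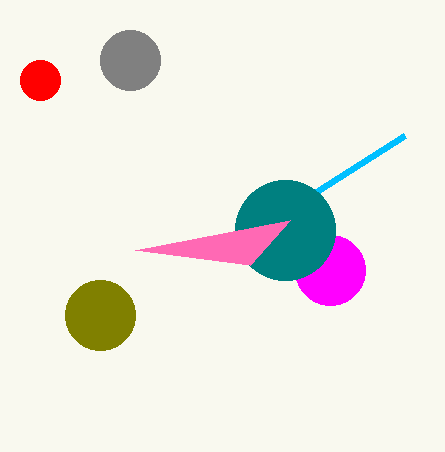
x_1 = 100
y_1 = 315
r_1 = 35
x_2 = 130
y_2 = 60
r_2 = 30
x1_3 = 405
y1_3 = 135
x_4 = 40
y_4 = 80
r_4 = 20
x_5 = 330
y_5 = 270
r_5 = 35
x_6 = 285
y_6 = 230
r_6 = 50
x2_7 = 250
y2_7 = 265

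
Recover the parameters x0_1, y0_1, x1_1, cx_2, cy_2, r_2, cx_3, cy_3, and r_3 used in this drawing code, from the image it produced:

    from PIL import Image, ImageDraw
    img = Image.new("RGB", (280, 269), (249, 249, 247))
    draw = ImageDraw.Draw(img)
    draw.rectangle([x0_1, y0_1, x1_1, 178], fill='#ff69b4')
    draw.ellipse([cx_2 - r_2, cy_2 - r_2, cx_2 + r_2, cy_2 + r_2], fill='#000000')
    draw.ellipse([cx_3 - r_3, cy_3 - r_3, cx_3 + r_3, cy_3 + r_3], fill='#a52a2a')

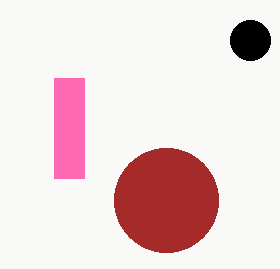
x0_1 = 54; y0_1 = 78; x1_1 = 84; cx_2 = 250; cy_2 = 40; r_2 = 20; cx_3 = 166; cy_3 = 200; r_3 = 52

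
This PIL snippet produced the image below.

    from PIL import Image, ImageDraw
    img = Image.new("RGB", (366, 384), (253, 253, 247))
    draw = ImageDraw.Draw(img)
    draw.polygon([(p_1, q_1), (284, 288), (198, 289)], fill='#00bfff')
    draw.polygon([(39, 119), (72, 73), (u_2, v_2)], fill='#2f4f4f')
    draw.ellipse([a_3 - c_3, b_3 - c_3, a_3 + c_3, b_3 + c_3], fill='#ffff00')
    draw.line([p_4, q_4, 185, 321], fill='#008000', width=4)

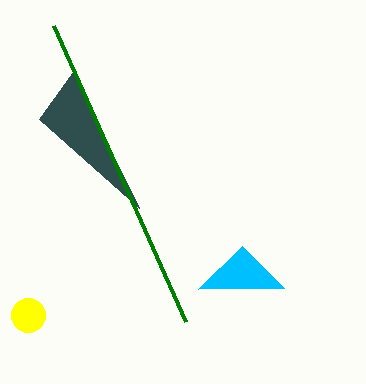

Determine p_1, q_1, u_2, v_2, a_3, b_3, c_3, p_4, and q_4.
p_1 = 242, q_1 = 246, u_2 = 139, v_2 = 208, a_3 = 28, b_3 = 315, c_3 = 17, p_4 = 53, q_4 = 25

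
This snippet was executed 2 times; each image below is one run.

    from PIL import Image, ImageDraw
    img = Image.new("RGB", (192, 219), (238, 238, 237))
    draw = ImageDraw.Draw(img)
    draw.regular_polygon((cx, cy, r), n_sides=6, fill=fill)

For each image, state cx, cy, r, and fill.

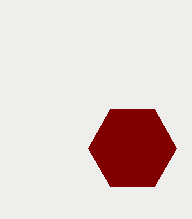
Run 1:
cx = 132; cy = 148; r = 44; fill = 'maroon'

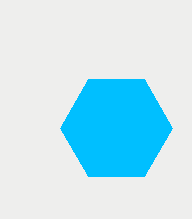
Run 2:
cx = 116; cy = 128; r = 56; fill = 'deepskyblue'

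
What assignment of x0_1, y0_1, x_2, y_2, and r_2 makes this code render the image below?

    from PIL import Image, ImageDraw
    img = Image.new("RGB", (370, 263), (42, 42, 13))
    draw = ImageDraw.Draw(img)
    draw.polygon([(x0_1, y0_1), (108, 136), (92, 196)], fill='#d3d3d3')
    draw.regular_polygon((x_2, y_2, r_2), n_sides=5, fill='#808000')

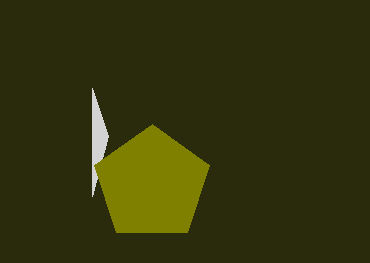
x0_1 = 92; y0_1 = 88; x_2 = 152; y_2 = 184; r_2 = 60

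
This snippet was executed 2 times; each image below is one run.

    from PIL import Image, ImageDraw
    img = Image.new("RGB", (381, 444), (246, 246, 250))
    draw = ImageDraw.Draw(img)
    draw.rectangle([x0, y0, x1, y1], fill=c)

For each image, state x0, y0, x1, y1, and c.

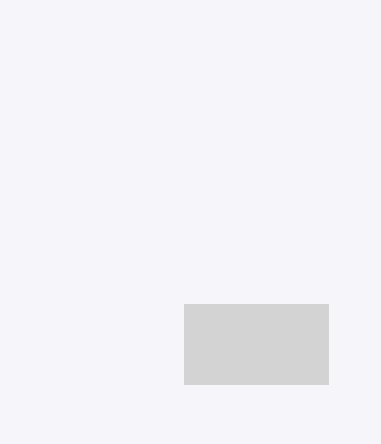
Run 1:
x0 = 184
y0 = 304
x1 = 328
y1 = 384
c = 'lightgray'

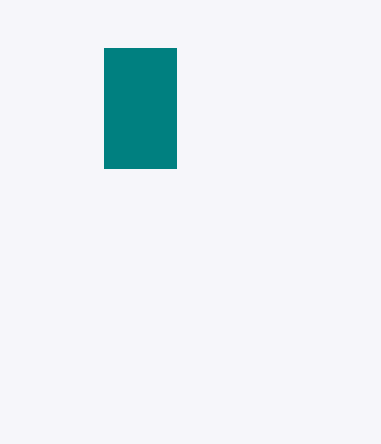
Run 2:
x0 = 104, y0 = 48, x1 = 176, y1 = 168, c = 'teal'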